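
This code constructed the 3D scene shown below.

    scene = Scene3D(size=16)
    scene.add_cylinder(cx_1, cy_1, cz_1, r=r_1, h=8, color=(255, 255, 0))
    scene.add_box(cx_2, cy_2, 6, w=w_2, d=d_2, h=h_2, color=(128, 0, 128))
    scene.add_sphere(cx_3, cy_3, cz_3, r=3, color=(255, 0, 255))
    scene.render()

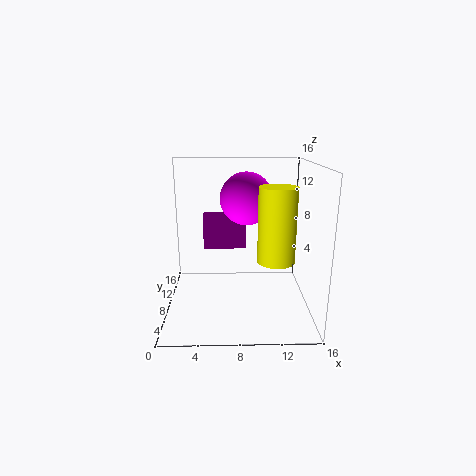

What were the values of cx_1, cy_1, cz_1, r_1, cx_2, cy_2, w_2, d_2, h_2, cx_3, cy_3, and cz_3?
cx_1 = 12
cy_1 = 6
cz_1 = 6
r_1 = 2
cx_2 = 4
cy_2 = 10
w_2 = 5
d_2 = 2
h_2 = 4
cx_3 = 9
cy_3 = 10
cz_3 = 12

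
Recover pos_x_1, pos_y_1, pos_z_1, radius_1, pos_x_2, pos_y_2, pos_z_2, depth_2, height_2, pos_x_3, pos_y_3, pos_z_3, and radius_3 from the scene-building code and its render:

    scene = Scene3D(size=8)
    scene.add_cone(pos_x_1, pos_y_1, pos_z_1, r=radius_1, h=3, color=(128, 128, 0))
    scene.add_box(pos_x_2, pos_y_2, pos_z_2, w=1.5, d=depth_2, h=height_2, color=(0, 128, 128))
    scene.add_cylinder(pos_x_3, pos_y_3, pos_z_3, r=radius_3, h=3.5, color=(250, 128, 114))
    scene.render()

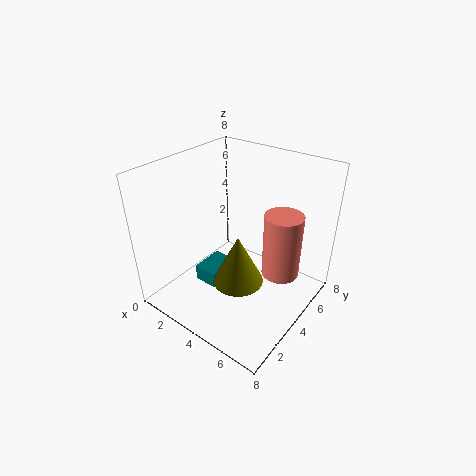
pos_x_1 = 4, pos_y_1 = 4, pos_z_1 = 1, radius_1 = 1.5, pos_x_2 = 1.5, pos_y_2 = 3, pos_z_2 = 0.5, depth_2 = 2, height_2 = 1, pos_x_3 = 6.5, pos_y_3 = 4.5, pos_z_3 = 2.5, radius_3 = 1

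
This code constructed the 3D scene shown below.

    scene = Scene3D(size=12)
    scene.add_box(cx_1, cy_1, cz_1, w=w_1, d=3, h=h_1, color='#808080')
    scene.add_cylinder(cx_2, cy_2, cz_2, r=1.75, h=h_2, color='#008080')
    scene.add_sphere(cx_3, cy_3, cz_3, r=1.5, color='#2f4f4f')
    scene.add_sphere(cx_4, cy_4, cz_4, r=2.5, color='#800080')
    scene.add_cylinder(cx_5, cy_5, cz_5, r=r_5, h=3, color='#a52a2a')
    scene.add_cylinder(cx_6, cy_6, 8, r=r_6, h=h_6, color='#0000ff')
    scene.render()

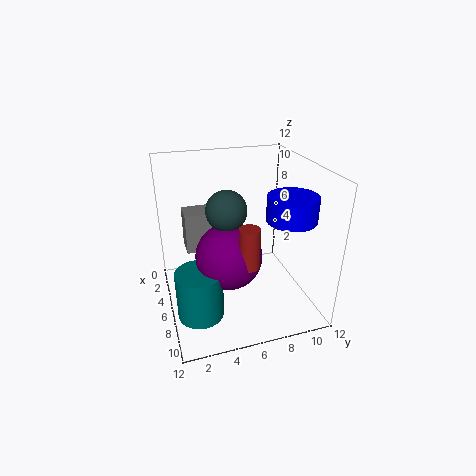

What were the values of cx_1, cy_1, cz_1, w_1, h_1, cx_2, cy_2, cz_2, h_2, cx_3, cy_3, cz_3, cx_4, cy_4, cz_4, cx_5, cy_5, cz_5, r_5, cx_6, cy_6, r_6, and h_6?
cx_1 = 4; cy_1 = 1.75; cz_1 = 5.25; w_1 = 2; h_1 = 3.25; cx_2 = 9.25; cy_2 = 2; cz_2 = 1.75; h_2 = 3.75; cx_3 = 8; cy_3 = 4.5; cz_3 = 9.5; cx_4 = 8.5; cy_4 = 4.5; cz_4 = 6; cx_5 = 10.25; cy_5 = 5.5; cz_5 = 6; r_5 = 0.75; cx_6 = 8; cy_6 = 9.75; r_6 = 2; h_6 = 2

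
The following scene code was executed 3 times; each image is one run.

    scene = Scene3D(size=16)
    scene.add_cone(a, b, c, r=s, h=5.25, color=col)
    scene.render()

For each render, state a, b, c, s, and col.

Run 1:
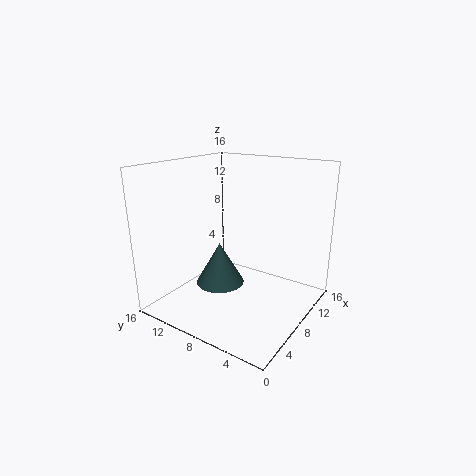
a = 9.5, b = 11.75, c = 0.75, s = 3, col = 'darkslategray'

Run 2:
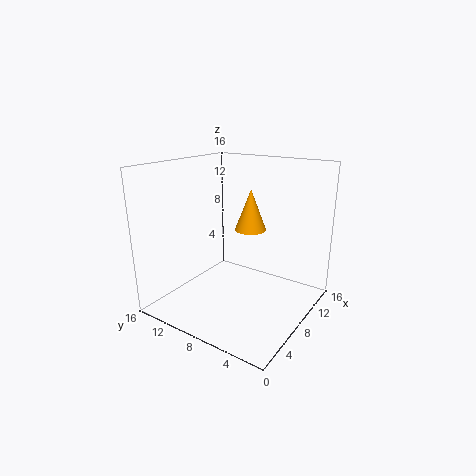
a = 13.5, b = 9.75, c = 7, s = 2, col = 'orange'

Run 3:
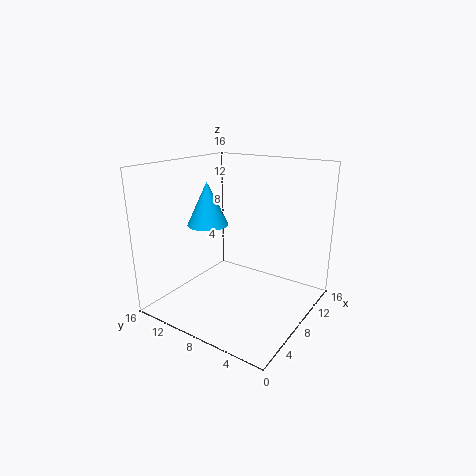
a = 9.25, b = 13.25, c = 8.25, s = 2.5, col = 'deepskyblue'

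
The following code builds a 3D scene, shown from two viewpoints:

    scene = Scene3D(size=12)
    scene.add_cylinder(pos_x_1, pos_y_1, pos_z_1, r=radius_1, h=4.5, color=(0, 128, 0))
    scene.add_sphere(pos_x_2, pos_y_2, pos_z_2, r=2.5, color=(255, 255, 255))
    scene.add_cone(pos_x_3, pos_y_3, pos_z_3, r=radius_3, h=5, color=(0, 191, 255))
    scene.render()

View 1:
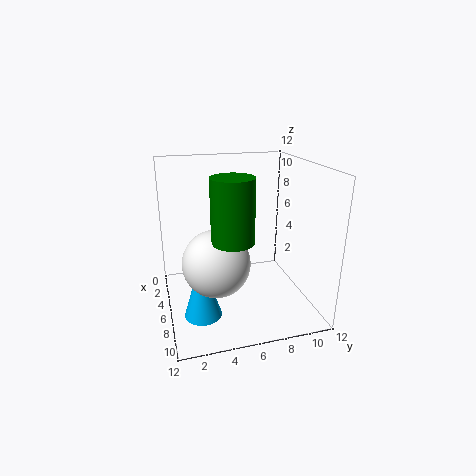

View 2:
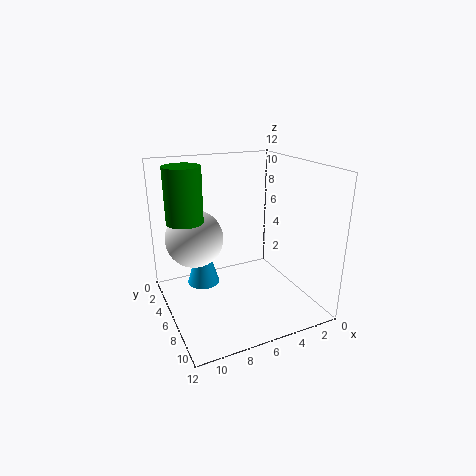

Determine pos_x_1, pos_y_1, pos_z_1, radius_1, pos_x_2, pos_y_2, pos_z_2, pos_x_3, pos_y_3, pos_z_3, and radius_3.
pos_x_1 = 10, pos_y_1 = 4.5, pos_z_1 = 7.5, radius_1 = 1.5, pos_x_2 = 9, pos_y_2 = 3.5, pos_z_2 = 5.5, pos_x_3 = 8, pos_y_3 = 2.5, pos_z_3 = 0.5, radius_3 = 1.5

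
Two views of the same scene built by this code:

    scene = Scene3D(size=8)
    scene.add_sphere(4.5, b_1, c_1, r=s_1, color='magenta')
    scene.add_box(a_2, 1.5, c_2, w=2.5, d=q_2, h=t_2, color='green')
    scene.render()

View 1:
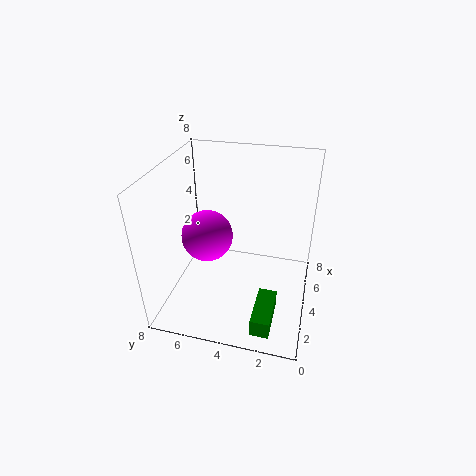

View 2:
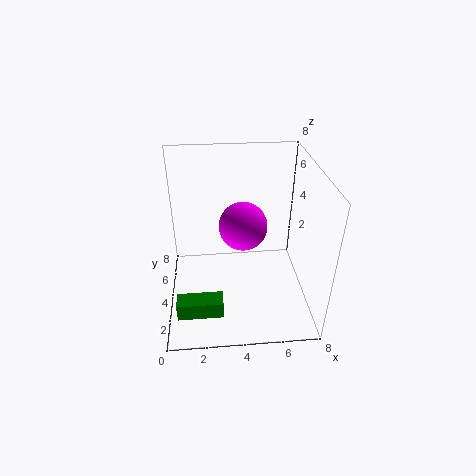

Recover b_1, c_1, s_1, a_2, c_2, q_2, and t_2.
b_1 = 6; c_1 = 3.5; s_1 = 1.5; a_2 = 0.5; c_2 = 0.5; q_2 = 1; t_2 = 1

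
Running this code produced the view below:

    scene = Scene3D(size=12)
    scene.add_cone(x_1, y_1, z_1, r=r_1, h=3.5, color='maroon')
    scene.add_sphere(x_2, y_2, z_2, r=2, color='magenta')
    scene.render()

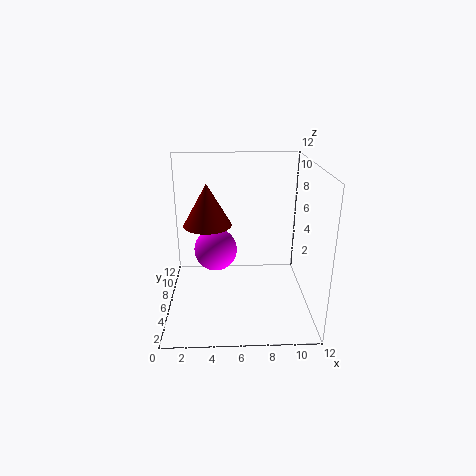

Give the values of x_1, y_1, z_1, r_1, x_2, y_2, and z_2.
x_1 = 3.5; y_1 = 6.5; z_1 = 7; r_1 = 2; x_2 = 4; y_2 = 9; z_2 = 3.5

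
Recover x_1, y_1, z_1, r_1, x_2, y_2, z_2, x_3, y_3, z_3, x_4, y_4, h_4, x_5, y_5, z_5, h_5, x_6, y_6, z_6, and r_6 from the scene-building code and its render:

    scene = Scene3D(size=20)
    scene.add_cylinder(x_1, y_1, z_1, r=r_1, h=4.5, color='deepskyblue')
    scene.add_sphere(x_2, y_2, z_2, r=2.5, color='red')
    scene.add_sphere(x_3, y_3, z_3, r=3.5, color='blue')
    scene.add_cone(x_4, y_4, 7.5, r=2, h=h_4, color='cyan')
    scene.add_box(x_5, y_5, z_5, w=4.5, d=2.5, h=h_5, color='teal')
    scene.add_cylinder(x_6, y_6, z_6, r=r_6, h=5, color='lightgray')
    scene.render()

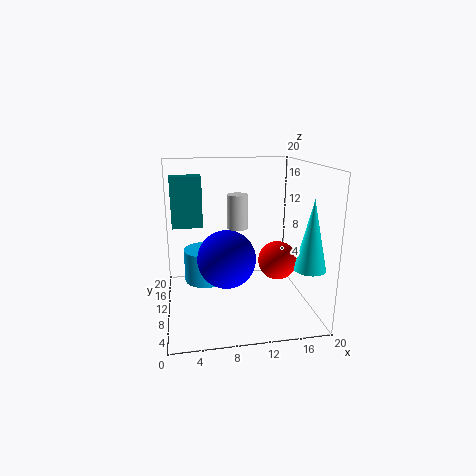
x_1 = 5.5; y_1 = 10.5; z_1 = 4; r_1 = 3; x_2 = 14.5; y_2 = 6; z_2 = 8; x_3 = 7.5; y_3 = 4; z_3 = 9.5; x_4 = 18; y_4 = 3.5; h_4 = 9; x_5 = 1; y_5 = 14; z_5 = 10.5; h_5 = 7.5; x_6 = 10.5; y_6 = 13; z_6 = 10.5; r_6 = 1.5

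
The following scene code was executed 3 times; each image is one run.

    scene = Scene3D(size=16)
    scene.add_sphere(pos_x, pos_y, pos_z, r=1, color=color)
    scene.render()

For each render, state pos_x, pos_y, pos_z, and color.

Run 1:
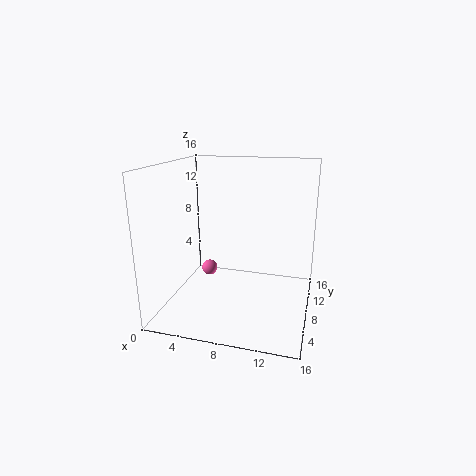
pos_x = 3; pos_y = 12; pos_z = 2; color = 'hotpink'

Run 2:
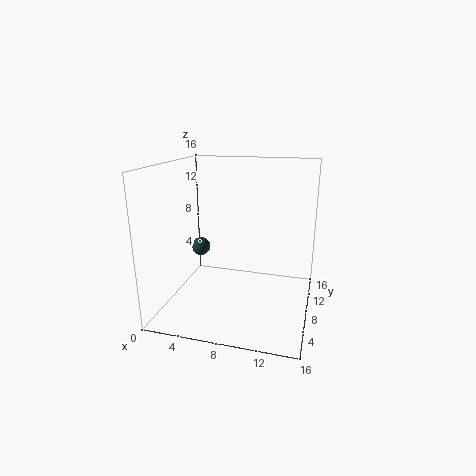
pos_x = 4; pos_y = 7; pos_z = 7; color = 'darkslategray'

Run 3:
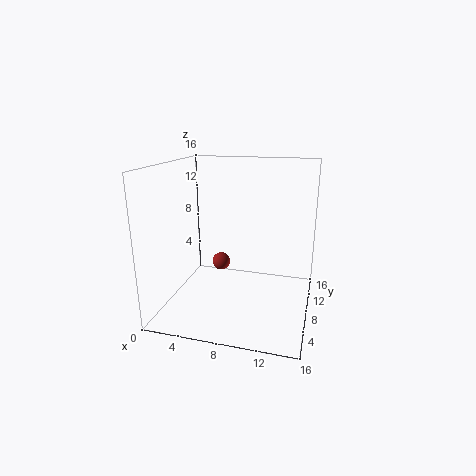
pos_x = 6; pos_y = 8; pos_z = 5; color = 'brown'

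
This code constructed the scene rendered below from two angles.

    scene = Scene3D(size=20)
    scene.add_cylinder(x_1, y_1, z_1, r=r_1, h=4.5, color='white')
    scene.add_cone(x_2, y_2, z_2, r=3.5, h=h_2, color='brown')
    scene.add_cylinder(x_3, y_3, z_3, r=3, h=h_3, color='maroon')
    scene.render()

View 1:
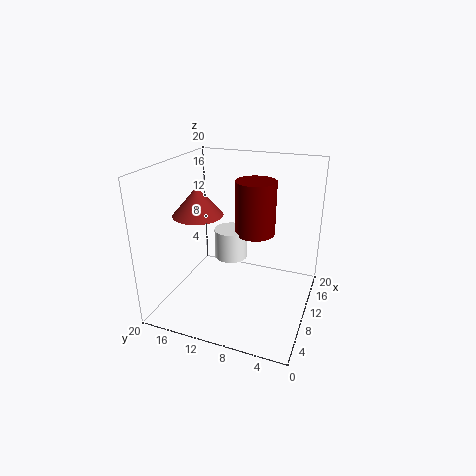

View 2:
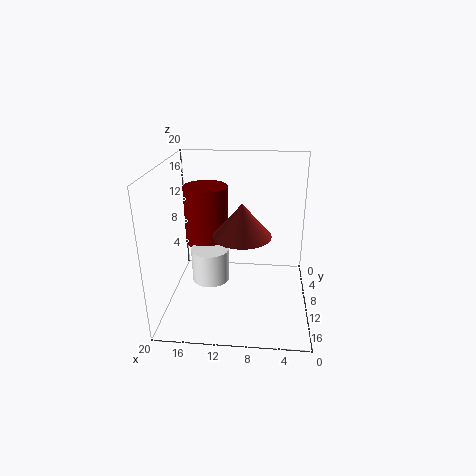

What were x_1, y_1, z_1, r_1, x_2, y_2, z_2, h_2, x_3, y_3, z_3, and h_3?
x_1 = 13.5, y_1 = 12.5, z_1 = 5, r_1 = 2.5, x_2 = 9, y_2 = 15.5, z_2 = 13, h_2 = 4, x_3 = 14.5, y_3 = 9, z_3 = 9, h_3 = 8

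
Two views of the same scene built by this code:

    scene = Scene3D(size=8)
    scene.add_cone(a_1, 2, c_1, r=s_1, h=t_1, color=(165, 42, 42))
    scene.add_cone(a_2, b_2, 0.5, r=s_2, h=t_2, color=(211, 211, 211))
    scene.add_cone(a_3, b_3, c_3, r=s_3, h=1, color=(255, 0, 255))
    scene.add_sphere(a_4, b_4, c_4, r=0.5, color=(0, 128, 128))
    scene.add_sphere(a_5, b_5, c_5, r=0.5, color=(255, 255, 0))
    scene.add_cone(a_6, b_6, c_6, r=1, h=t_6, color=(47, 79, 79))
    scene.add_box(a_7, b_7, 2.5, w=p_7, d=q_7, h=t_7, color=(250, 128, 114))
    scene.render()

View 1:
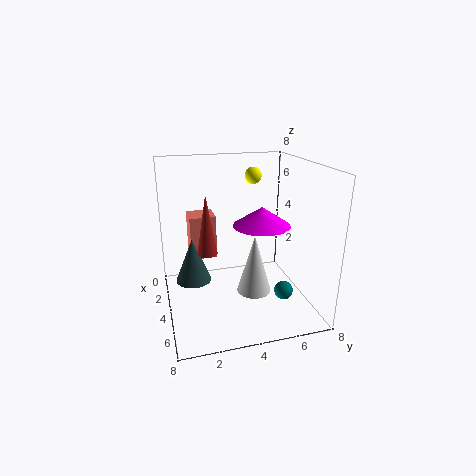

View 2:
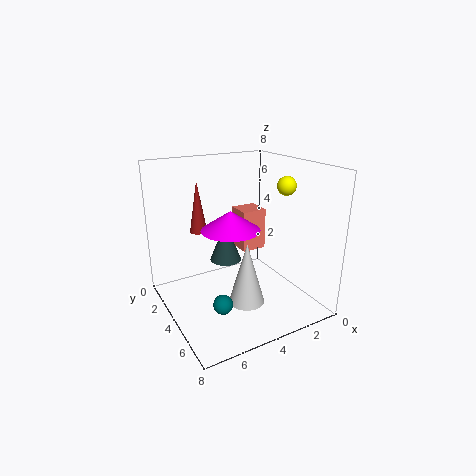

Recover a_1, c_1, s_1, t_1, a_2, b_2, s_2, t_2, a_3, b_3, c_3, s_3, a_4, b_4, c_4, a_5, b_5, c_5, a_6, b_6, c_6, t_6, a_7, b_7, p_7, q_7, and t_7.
a_1 = 5.5, c_1 = 4, s_1 = 0.5, t_1 = 3, a_2 = 4, b_2 = 5, s_2 = 1, t_2 = 3.5, a_3 = 5, b_3 = 5, c_3 = 5, s_3 = 1.5, a_4 = 6, b_4 = 6, c_4 = 1.5, a_5 = 2, b_5 = 5.5, c_5 = 7, a_6 = 3.5, b_6 = 1.5, c_6 = 1.5, t_6 = 2.5, a_7 = 1.5, b_7 = 1.5, p_7 = 1.5, q_7 = 1.5, t_7 = 2.5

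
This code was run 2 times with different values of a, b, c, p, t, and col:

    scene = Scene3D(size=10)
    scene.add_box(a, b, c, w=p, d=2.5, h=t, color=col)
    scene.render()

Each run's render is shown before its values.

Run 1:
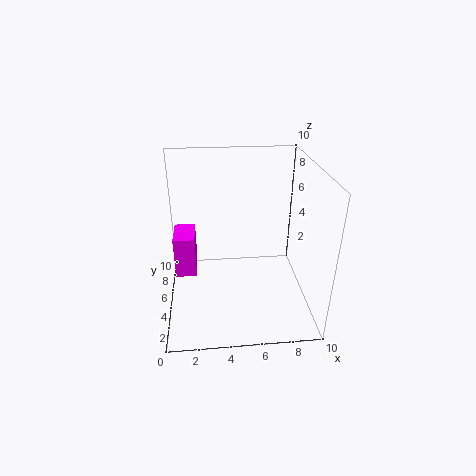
a = 0.5, b = 5, c = 2, p = 1.5, t = 3, col = 'magenta'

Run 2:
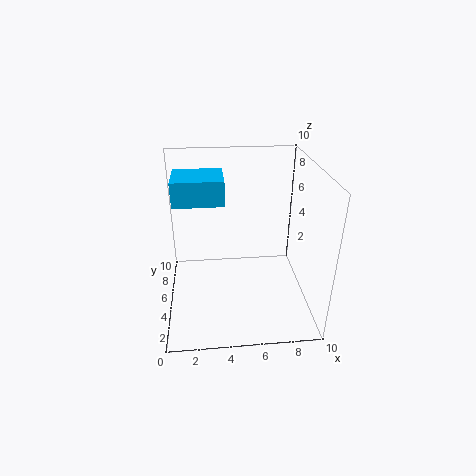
a = 1, b = 2.5, c = 8.5, p = 3, t = 1.5, col = 'deepskyblue'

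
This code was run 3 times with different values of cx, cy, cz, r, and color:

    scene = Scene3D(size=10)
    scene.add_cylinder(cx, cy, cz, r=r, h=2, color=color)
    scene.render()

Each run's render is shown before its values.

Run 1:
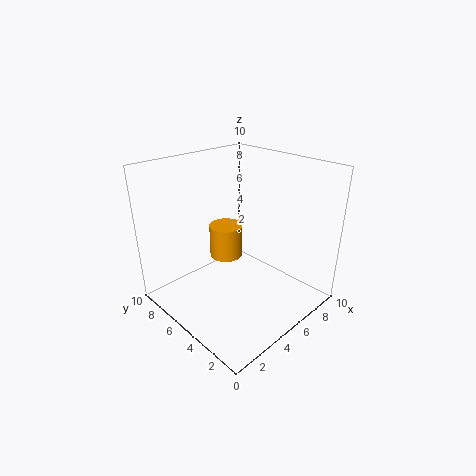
cx = 3, cy = 4, cz = 5, r = 1, color = 'orange'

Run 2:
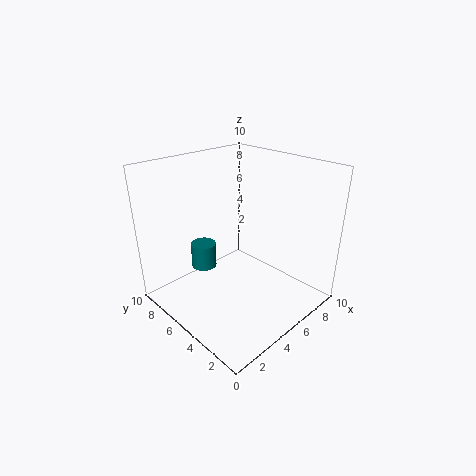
cx = 5, cy = 9, cz = 1, r = 1, color = 'teal'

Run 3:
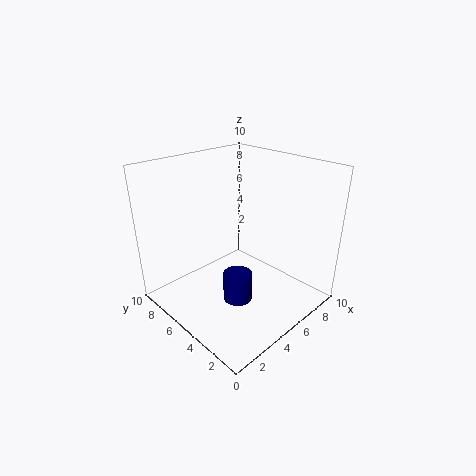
cx = 4, cy = 4, cz = 1, r = 1, color = 'navy'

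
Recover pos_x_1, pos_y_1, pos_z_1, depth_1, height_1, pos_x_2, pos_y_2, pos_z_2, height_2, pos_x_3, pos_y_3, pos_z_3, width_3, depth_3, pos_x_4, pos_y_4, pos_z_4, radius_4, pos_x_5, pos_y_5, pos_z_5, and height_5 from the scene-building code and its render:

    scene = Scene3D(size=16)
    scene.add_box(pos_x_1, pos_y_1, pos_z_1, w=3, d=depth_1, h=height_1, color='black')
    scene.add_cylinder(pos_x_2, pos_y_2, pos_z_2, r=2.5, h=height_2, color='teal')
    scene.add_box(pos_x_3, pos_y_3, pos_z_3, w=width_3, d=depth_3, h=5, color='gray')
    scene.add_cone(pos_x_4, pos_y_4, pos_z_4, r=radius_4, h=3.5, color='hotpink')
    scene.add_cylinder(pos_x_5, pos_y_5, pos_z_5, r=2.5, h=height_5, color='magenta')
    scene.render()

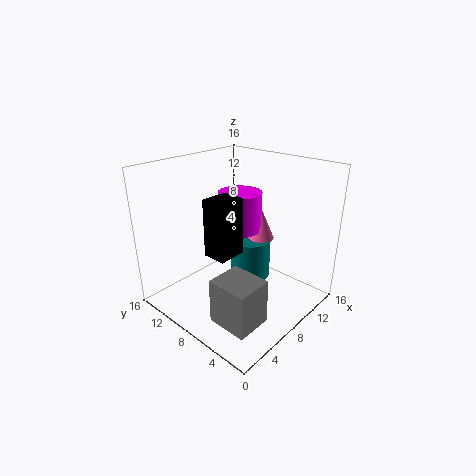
pos_x_1 = 3.5
pos_y_1 = 6
pos_z_1 = 7.5
depth_1 = 2.5
height_1 = 6
pos_x_2 = 12
pos_y_2 = 9.5
pos_z_2 = 1
height_2 = 5
pos_x_3 = 2.5
pos_y_3 = 2.5
pos_z_3 = 0.5
width_3 = 4
depth_3 = 4.5
pos_x_4 = 11.5
pos_y_4 = 7.5
pos_z_4 = 7
radius_4 = 1.5
pos_x_5 = 10
pos_y_5 = 9.5
pos_z_5 = 8
height_5 = 4.5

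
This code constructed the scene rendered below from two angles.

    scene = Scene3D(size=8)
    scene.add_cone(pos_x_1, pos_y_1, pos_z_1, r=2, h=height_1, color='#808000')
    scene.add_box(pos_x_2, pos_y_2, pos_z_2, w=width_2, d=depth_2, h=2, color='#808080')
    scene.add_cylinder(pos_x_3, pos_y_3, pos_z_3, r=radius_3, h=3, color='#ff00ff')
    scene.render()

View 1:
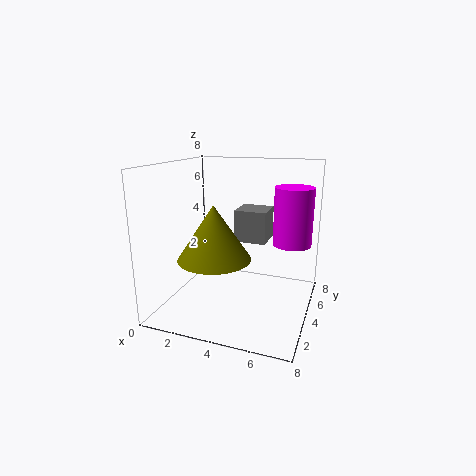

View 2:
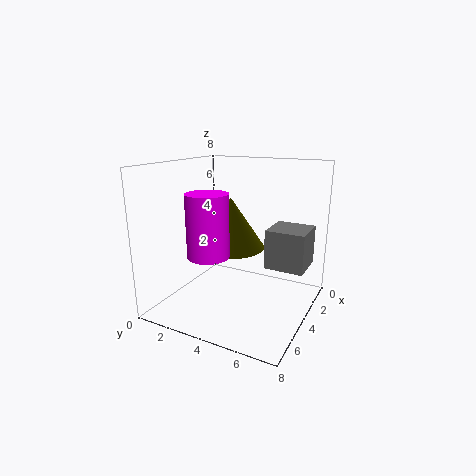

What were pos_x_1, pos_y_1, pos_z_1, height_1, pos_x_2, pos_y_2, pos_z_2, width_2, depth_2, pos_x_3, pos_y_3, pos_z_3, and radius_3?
pos_x_1 = 3, pos_y_1 = 3, pos_z_1 = 3, height_1 = 3, pos_x_2 = 3, pos_y_2 = 6, pos_z_2 = 3, width_2 = 2, depth_2 = 2, pos_x_3 = 7, pos_y_3 = 4, pos_z_3 = 4, radius_3 = 1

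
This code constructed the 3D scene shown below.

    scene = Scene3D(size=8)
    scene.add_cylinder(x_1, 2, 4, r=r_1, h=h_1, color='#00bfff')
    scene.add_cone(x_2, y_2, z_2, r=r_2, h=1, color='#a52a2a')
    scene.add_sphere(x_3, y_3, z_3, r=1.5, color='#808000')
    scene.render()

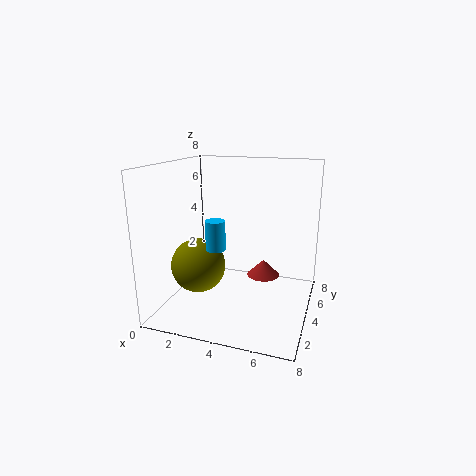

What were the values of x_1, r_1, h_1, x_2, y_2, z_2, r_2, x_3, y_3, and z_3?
x_1 = 3.5, r_1 = 0.5, h_1 = 1.5, x_2 = 5, y_2 = 6, z_2 = 1, r_2 = 1, x_3 = 2, y_3 = 3, z_3 = 2.5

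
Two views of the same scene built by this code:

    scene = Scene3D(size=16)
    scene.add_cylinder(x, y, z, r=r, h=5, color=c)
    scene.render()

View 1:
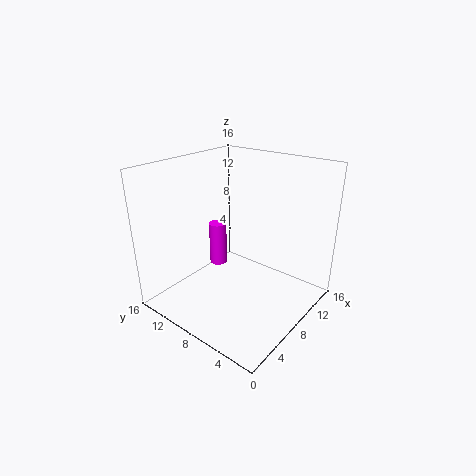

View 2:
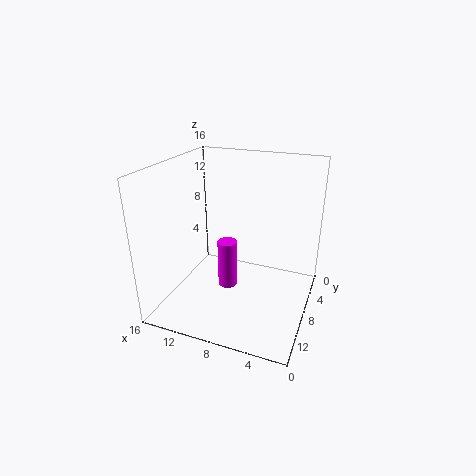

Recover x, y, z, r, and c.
x = 8, y = 11, z = 4, r = 1, c = 'magenta'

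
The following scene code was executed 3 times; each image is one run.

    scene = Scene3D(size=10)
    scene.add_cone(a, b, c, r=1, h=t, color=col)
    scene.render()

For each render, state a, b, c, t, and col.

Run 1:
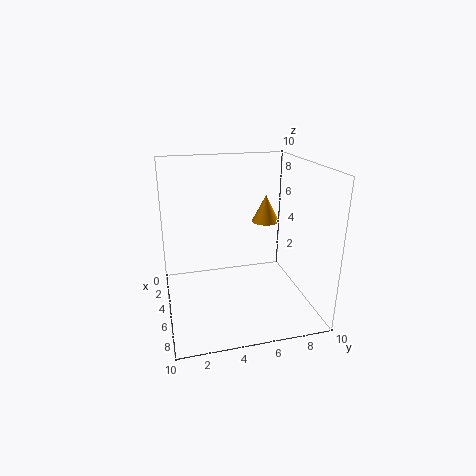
a = 3.5, b = 7.5, c = 5.5, t = 2, col = 'orange'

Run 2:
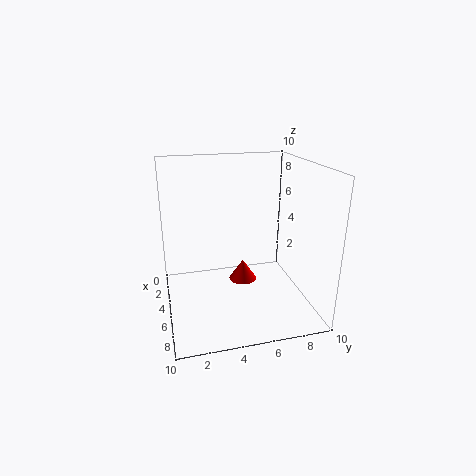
a = 4.5, b = 5.5, c = 1.5, t = 1.5, col = 'red'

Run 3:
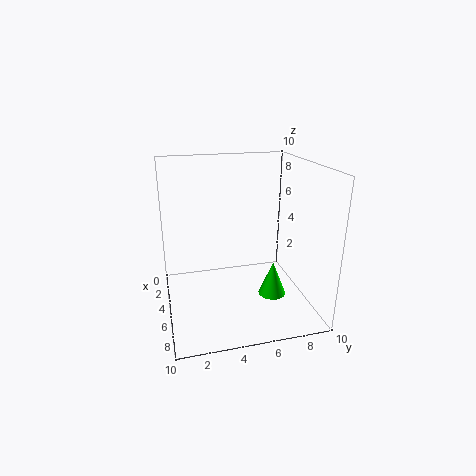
a = 5.5, b = 7.5, c = 0.5, t = 2.5, col = 'lime'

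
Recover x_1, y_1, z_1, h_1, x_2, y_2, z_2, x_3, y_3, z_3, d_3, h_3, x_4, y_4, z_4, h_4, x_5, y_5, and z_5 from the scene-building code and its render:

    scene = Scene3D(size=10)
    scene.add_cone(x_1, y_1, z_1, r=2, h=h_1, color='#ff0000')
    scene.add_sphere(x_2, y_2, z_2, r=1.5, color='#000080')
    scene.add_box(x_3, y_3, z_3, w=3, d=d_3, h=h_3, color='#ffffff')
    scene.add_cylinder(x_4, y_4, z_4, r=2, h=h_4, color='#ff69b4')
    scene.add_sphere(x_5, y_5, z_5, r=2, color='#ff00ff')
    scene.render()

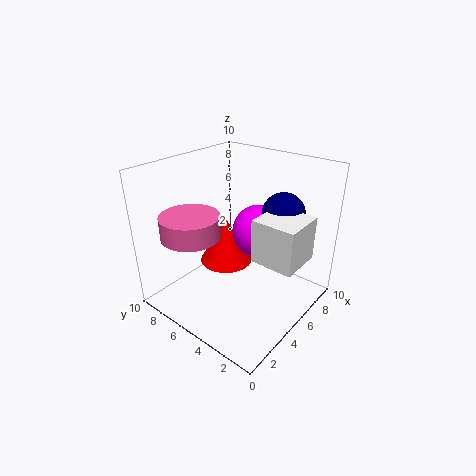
x_1 = 6
y_1 = 7
z_1 = 2
h_1 = 3.5
x_2 = 7.5
y_2 = 3
z_2 = 6.5
x_3 = 4.5
y_3 = 0.5
z_3 = 4
d_3 = 3
h_3 = 3
x_4 = 2.5
y_4 = 7
z_4 = 5.5
h_4 = 1.5
x_5 = 7.5
y_5 = 5
z_5 = 4.5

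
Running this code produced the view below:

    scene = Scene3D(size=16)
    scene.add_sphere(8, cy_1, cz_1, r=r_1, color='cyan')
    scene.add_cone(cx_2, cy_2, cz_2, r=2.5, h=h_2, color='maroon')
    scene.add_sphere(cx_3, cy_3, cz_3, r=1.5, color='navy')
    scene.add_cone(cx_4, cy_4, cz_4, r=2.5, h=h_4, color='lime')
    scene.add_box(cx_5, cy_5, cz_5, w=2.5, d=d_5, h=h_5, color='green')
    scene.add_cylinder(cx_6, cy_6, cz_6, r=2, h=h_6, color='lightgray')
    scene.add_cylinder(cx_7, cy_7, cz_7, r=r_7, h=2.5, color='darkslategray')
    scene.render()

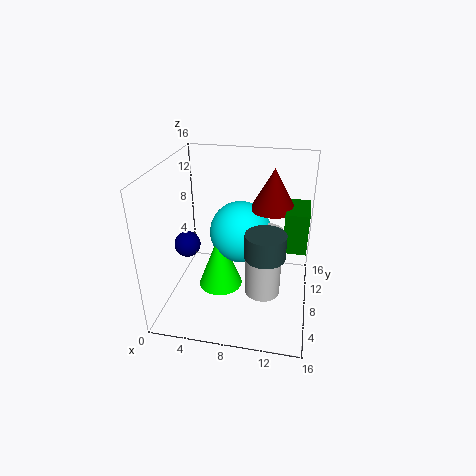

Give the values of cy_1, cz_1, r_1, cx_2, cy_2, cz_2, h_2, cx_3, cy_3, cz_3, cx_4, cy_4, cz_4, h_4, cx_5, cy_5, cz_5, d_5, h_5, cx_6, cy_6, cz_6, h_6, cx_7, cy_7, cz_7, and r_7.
cy_1 = 9.5, cz_1 = 8, r_1 = 3.5, cx_2 = 11.5, cy_2 = 10, cz_2 = 11, h_2 = 4.5, cx_3 = 2, cy_3 = 8, cz_3 = 6.5, cx_4 = 6, cy_4 = 7.5, cz_4 = 2, h_4 = 6.5, cx_5 = 13, cy_5 = 7.5, cz_5 = 7, d_5 = 4.5, h_5 = 4.5, cx_6 = 11, cy_6 = 7.5, cz_6 = 1.5, h_6 = 8, cx_7 = 11.5, cy_7 = 4, cz_7 = 8.5, r_7 = 2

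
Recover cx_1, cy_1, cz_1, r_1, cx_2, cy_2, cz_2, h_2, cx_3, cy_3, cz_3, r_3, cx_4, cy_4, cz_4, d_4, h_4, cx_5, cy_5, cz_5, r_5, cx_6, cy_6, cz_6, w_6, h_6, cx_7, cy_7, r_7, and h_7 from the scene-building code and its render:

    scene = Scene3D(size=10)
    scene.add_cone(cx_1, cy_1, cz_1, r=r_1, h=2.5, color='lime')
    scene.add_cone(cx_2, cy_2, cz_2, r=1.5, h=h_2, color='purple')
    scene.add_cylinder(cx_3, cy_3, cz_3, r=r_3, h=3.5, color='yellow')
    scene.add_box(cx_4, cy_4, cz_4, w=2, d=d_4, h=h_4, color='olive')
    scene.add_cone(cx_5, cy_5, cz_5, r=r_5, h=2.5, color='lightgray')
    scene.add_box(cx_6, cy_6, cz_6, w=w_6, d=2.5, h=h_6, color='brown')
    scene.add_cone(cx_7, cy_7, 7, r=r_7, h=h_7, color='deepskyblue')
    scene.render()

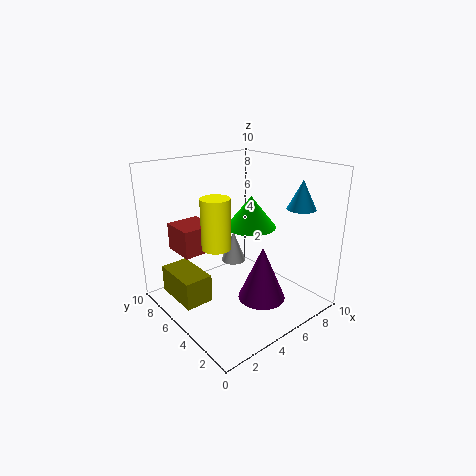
cx_1 = 8
cy_1 = 7
cz_1 = 4.5
r_1 = 2
cx_2 = 4.5
cy_2 = 2
cz_2 = 2
h_2 = 3.5
cx_3 = 3.5
cy_3 = 5.5
cz_3 = 4.5
r_3 = 1
cx_4 = 1
cy_4 = 5.5
cz_4 = 0.5
d_4 = 3.5
h_4 = 2
cx_5 = 7
cy_5 = 8
cz_5 = 1.5
r_5 = 1
cx_6 = 2
cy_6 = 7
cz_6 = 3.5
w_6 = 2.5
h_6 = 2
cx_7 = 8.5
cy_7 = 2.5
r_7 = 1
h_7 = 2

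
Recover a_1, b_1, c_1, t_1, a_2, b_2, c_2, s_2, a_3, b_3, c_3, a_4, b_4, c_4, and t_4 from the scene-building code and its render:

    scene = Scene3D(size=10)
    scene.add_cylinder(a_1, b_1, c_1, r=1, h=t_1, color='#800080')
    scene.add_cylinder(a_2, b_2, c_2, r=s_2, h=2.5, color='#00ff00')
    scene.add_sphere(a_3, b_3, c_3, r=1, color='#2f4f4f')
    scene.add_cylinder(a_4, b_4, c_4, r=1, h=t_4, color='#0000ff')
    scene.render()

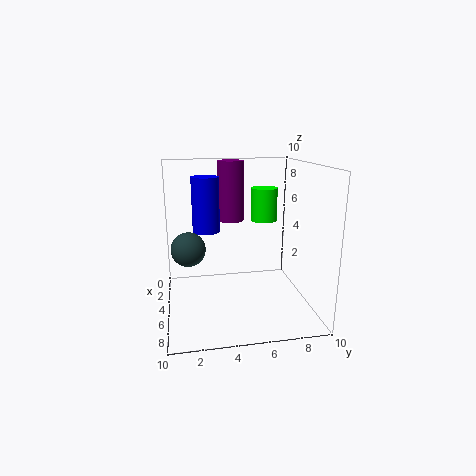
a_1 = 2; b_1 = 5; c_1 = 5.5; t_1 = 4.5; a_2 = 2.5; b_2 = 7.5; c_2 = 5.5; s_2 = 1; a_3 = 8; b_3 = 1.5; c_3 = 5.5; a_4 = 3; b_4 = 3; c_4 = 5; t_4 = 4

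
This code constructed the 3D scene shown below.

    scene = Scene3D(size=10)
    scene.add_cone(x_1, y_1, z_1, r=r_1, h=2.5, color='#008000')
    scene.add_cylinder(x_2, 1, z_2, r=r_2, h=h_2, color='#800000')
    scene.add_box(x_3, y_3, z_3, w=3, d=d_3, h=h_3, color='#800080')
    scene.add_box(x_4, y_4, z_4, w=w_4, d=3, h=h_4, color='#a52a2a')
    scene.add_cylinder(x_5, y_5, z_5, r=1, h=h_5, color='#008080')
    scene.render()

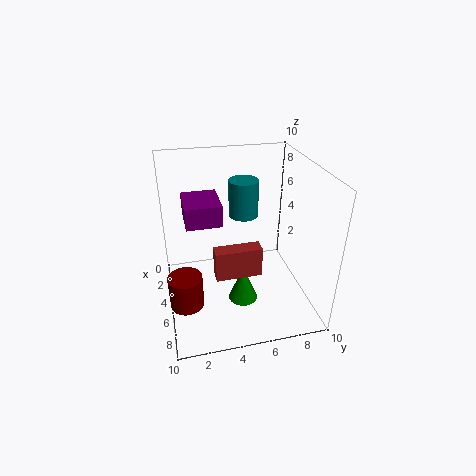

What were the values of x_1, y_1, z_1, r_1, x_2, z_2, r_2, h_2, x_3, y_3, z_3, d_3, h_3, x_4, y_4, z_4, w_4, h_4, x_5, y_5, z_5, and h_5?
x_1 = 6.5
y_1 = 5
z_1 = 1
r_1 = 1
x_2 = 8.5
z_2 = 3
r_2 = 1
h_2 = 2
x_3 = 2
y_3 = 1.5
z_3 = 6
d_3 = 2.5
h_3 = 1.5
x_4 = 6.5
y_4 = 3
z_4 = 3.5
w_4 = 1
h_4 = 2
x_5 = 4.5
y_5 = 5.5
z_5 = 6.5
h_5 = 2.5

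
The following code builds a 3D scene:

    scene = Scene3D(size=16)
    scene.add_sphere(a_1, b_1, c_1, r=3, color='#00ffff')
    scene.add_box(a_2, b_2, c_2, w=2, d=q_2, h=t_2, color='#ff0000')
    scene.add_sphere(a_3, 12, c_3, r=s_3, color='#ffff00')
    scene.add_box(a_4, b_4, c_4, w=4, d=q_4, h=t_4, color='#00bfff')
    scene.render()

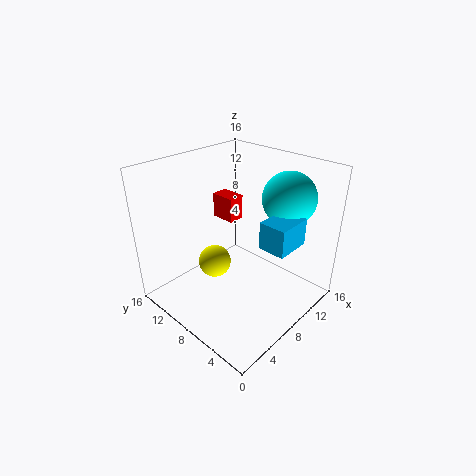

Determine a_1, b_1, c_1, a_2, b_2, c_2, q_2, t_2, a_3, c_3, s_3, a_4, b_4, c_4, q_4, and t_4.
a_1 = 13, b_1 = 5, c_1 = 12, a_2 = 10, b_2 = 11, c_2 = 8, q_2 = 3, t_2 = 3, a_3 = 8, c_3 = 3, s_3 = 2, a_4 = 8, b_4 = 2, c_4 = 8, q_4 = 3, t_4 = 3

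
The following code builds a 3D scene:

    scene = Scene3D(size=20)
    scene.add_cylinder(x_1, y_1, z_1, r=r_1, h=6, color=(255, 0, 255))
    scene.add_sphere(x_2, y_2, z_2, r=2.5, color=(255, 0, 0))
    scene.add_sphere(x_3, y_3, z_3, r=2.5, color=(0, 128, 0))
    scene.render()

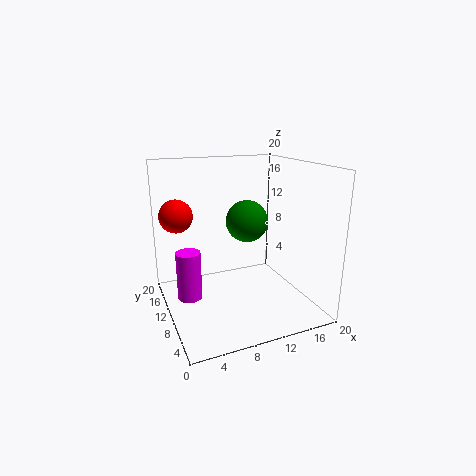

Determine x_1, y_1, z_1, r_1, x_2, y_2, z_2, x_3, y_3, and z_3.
x_1 = 2, y_1 = 6.5, z_1 = 4.5, r_1 = 1.5, x_2 = 3, y_2 = 17, z_2 = 12, x_3 = 9, y_3 = 5, z_3 = 14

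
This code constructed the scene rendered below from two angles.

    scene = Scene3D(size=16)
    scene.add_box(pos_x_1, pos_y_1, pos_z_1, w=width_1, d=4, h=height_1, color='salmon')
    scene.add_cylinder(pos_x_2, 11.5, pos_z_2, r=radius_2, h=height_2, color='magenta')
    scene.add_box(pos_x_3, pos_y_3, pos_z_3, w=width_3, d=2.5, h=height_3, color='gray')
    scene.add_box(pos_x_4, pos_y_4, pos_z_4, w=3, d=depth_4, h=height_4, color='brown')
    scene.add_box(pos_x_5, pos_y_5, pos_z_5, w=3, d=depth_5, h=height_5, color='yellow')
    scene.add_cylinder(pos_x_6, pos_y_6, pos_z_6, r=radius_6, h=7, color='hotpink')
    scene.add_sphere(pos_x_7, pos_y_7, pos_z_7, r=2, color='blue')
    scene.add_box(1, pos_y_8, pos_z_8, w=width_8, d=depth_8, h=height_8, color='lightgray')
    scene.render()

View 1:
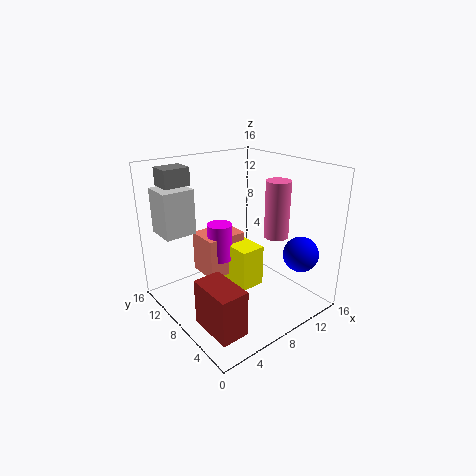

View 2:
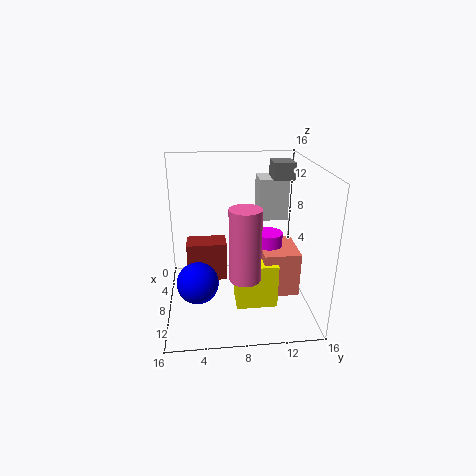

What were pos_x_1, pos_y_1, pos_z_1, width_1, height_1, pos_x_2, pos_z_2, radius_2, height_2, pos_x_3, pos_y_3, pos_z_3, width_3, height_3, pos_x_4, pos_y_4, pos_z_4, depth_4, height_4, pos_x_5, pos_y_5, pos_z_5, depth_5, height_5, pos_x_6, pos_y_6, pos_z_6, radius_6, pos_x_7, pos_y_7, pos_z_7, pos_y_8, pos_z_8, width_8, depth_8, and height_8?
pos_x_1 = 6, pos_y_1 = 10.5, pos_z_1 = 2, width_1 = 5, height_1 = 5, pos_x_2 = 8, pos_z_2 = 4, radius_2 = 1.5, height_2 = 4.5, pos_x_3 = 2, pos_y_3 = 12.5, pos_z_3 = 13.5, width_3 = 3, height_3 = 2, pos_x_4 = 1.5, pos_y_4 = 2, pos_z_4 = 0.5, depth_4 = 5, height_4 = 5, pos_x_5 = 8.5, pos_y_5 = 7.5, pos_z_5 = 1, depth_5 = 4.5, height_5 = 5, pos_x_6 = 14, pos_y_6 = 8, pos_z_6 = 6.5, radius_6 = 1.5, pos_x_7 = 13.5, pos_y_7 = 3.5, pos_z_7 = 6, pos_y_8 = 11, pos_z_8 = 8.5, width_8 = 3.5, depth_8 = 3.5, height_8 = 5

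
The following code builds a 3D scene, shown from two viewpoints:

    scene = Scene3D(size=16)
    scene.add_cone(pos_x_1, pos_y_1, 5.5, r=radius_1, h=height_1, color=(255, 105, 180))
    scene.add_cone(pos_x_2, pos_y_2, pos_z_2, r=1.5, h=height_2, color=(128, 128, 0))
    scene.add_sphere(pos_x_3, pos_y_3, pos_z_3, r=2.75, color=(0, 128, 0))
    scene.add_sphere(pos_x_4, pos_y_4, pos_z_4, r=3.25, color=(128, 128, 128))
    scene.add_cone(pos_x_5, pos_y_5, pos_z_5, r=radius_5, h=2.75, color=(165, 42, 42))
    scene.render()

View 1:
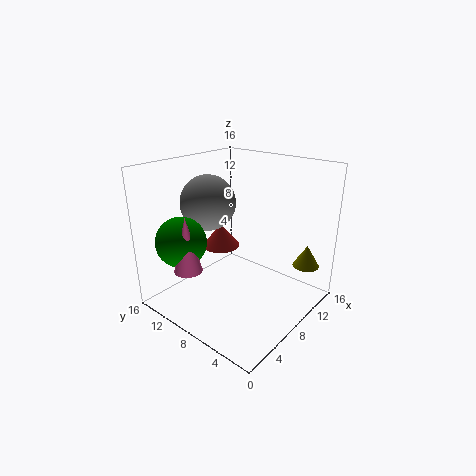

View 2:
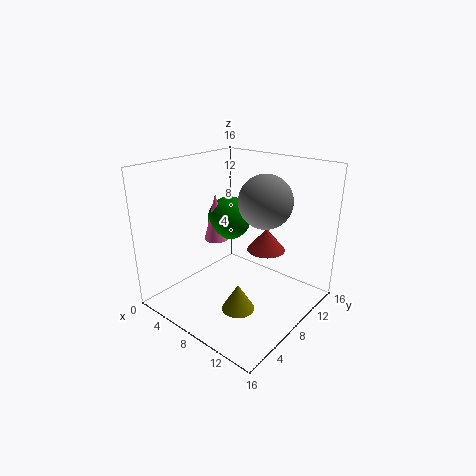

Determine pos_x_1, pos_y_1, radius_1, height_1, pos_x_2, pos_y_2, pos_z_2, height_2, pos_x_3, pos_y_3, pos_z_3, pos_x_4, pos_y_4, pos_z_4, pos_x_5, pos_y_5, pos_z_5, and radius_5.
pos_x_1 = 2.5; pos_y_1 = 10.25; radius_1 = 1.5; height_1 = 6; pos_x_2 = 13; pos_y_2 = 2; pos_z_2 = 4.5; height_2 = 2.5; pos_x_3 = 3.25; pos_y_3 = 12; pos_z_3 = 8; pos_x_4 = 8.25; pos_y_4 = 12.75; pos_z_4 = 11; pos_x_5 = 9.25; pos_y_5 = 11.75; pos_z_5 = 5.5; radius_5 = 2.25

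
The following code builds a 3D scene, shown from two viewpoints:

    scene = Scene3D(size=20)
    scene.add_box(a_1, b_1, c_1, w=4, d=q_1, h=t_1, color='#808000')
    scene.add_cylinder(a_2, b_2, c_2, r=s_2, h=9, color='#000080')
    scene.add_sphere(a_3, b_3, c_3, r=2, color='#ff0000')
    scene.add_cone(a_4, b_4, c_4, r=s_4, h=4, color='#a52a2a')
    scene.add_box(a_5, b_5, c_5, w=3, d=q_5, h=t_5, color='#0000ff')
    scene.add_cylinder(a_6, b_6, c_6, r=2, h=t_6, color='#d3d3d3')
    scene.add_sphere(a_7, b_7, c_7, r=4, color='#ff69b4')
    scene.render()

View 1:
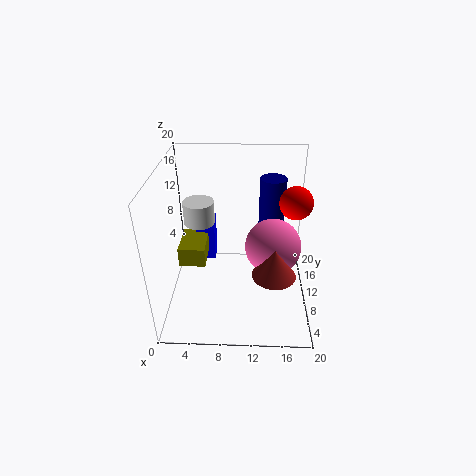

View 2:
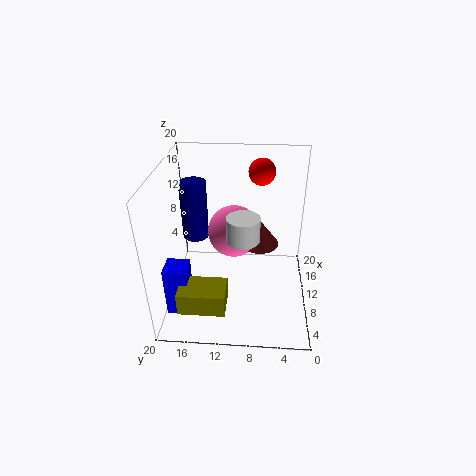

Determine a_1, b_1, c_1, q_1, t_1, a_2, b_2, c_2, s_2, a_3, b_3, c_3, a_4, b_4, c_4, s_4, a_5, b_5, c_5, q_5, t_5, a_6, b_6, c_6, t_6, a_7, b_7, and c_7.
a_1 = 1
b_1 = 11
c_1 = 4
q_1 = 6
t_1 = 3
a_2 = 15
b_2 = 17
c_2 = 7
s_2 = 2
a_3 = 17
b_3 = 7
c_3 = 17
a_4 = 15
b_4 = 7
c_4 = 6
s_4 = 3
a_5 = 3
b_5 = 16
c_5 = 2
q_5 = 3
t_5 = 7
a_6 = 5
b_6 = 9
c_6 = 13
t_6 = 3
a_7 = 15
b_7 = 11
c_7 = 8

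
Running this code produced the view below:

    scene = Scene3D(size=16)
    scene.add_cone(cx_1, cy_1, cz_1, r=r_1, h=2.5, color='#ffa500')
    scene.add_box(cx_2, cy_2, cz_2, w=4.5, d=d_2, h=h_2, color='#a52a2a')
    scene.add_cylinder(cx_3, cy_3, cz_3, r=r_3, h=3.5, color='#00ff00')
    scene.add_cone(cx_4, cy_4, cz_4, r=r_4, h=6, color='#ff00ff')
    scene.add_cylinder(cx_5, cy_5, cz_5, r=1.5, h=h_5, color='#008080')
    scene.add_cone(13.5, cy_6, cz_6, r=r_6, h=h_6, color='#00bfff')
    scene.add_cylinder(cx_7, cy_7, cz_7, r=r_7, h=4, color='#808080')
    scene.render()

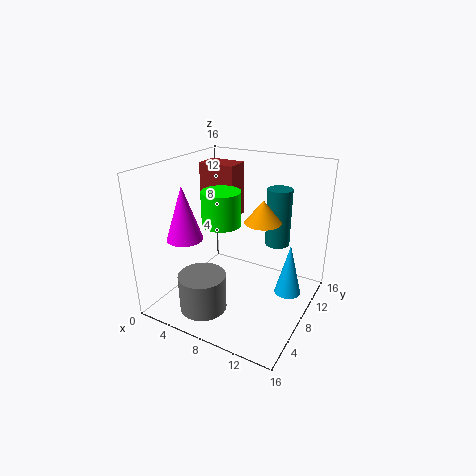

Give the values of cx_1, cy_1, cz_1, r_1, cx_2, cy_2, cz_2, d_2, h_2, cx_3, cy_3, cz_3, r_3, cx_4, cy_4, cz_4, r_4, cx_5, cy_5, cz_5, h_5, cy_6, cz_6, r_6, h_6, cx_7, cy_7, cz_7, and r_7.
cx_1 = 10.5
cy_1 = 9
cz_1 = 10
r_1 = 2
cx_2 = 1
cy_2 = 11
cz_2 = 8.5
d_2 = 3
h_2 = 6.5
cx_3 = 7.5
cy_3 = 5.5
cz_3 = 10.5
r_3 = 2
cx_4 = 3
cy_4 = 5
cz_4 = 8
r_4 = 2
cx_5 = 10.5
cy_5 = 13.5
cz_5 = 5.5
h_5 = 7
cy_6 = 10
cz_6 = 1.5
r_6 = 1.5
h_6 = 6
cx_7 = 6.5
cy_7 = 3
cz_7 = 1.5
r_7 = 2.5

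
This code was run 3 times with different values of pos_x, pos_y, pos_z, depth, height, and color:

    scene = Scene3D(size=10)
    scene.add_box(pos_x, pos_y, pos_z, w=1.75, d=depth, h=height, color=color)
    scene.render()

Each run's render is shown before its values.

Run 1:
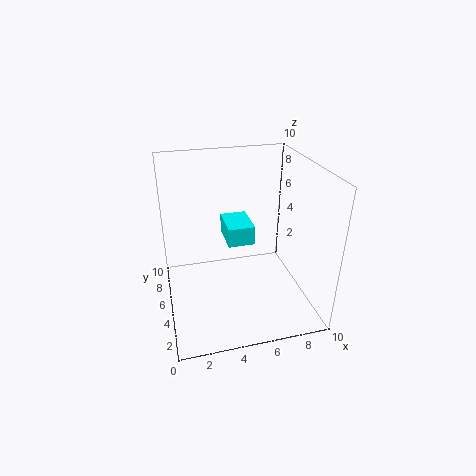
pos_x = 4
pos_y = 3.5
pos_z = 5.25
depth = 2.5
height = 1.25
color = 'cyan'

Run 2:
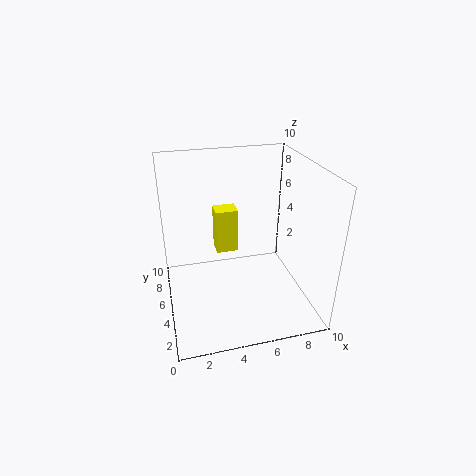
pos_x = 4
pos_y = 7.75
pos_z = 2.25
depth = 1.5
height = 3.5
color = 'yellow'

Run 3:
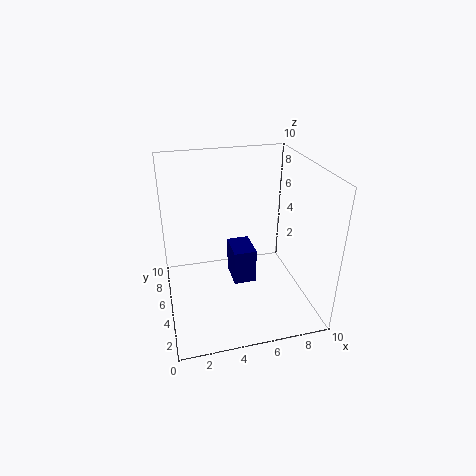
pos_x = 5
pos_y = 6
pos_z = 0.25
depth = 2.5
height = 2.75
color = 'navy'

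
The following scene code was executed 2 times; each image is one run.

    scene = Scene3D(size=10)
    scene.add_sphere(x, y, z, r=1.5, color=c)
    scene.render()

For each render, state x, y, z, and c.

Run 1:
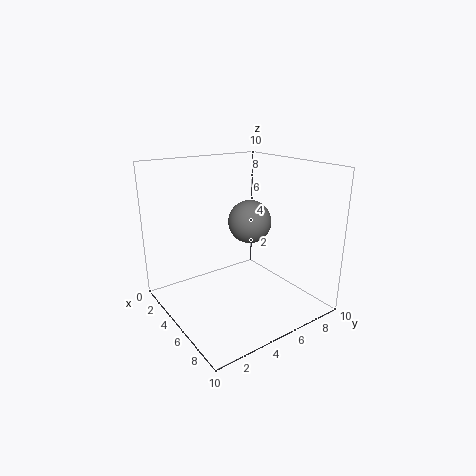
x = 5, y = 6, z = 6, c = 'gray'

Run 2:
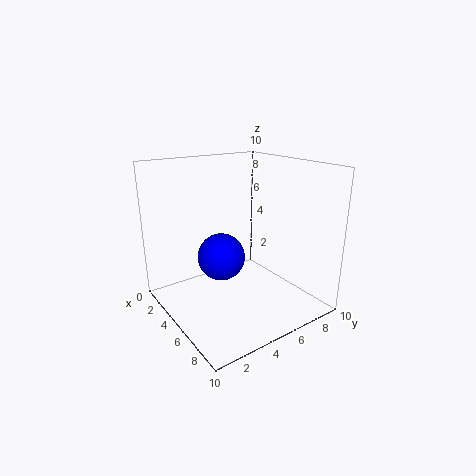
x = 6, y = 3, z = 4.5, c = 'blue'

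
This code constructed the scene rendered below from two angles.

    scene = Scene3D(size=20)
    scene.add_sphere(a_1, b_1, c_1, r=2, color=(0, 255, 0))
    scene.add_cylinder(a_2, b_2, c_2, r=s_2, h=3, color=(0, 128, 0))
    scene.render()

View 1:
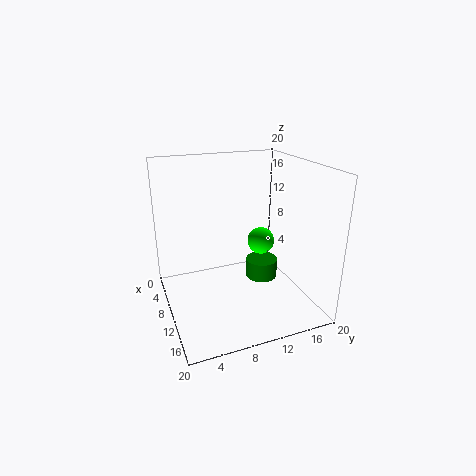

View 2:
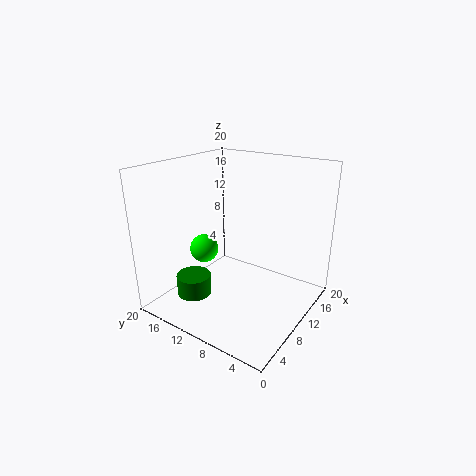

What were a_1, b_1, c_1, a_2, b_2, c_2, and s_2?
a_1 = 8
b_1 = 14.5
c_1 = 8
a_2 = 6.5
b_2 = 15.5
c_2 = 1
s_2 = 2.5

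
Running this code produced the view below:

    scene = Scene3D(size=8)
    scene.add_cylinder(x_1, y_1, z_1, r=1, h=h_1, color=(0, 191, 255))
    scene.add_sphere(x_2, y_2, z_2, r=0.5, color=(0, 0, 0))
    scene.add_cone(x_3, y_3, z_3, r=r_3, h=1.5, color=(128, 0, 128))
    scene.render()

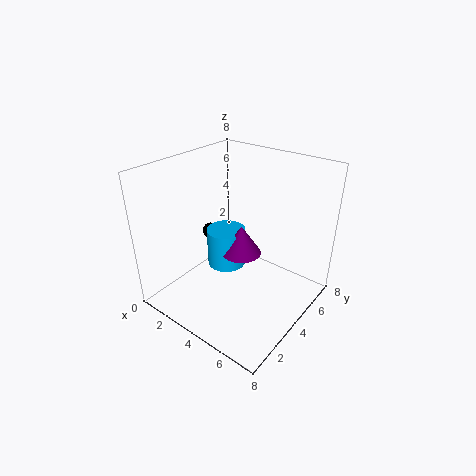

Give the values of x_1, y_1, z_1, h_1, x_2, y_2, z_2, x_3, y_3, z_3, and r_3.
x_1 = 4; y_1 = 3; z_1 = 3; h_1 = 2; x_2 = 1; y_2 = 5; z_2 = 3; x_3 = 5; y_3 = 3; z_3 = 4; r_3 = 1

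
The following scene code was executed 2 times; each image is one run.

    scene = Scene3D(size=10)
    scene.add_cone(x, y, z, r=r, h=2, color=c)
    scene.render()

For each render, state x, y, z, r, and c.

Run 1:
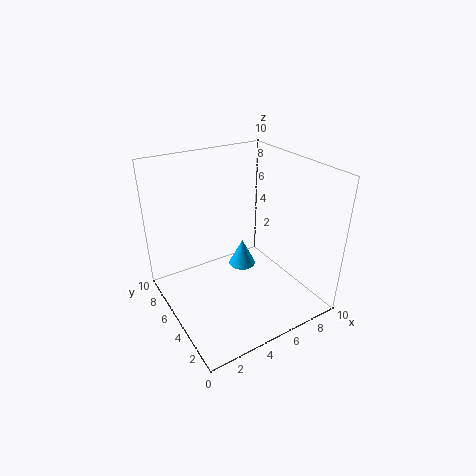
x = 6, y = 6, z = 2, r = 1, c = 'deepskyblue'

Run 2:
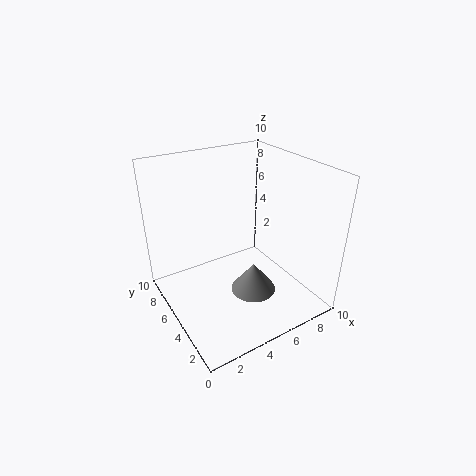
x = 5, y = 3, z = 2, r = 1.5, c = 'gray'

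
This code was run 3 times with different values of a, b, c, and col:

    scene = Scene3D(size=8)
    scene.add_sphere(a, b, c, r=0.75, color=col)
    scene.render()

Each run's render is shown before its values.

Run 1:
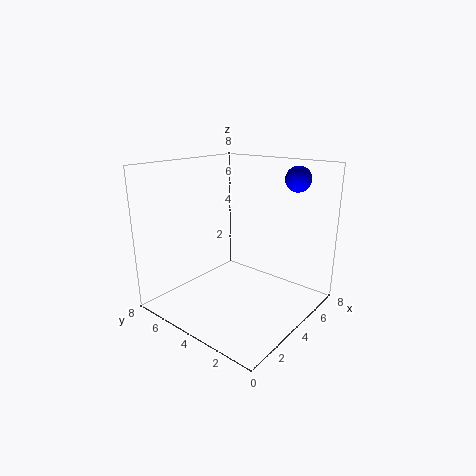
a = 7.25
b = 2.25
c = 7
col = 'blue'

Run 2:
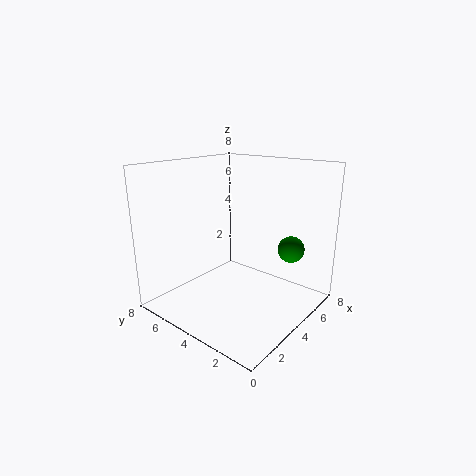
a = 6
b = 1.75
c = 3.25
col = 'green'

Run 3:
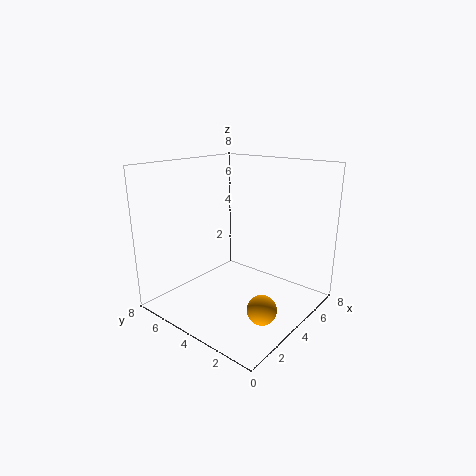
a = 2.5
b = 1.25
c = 1.25
col = 'orange'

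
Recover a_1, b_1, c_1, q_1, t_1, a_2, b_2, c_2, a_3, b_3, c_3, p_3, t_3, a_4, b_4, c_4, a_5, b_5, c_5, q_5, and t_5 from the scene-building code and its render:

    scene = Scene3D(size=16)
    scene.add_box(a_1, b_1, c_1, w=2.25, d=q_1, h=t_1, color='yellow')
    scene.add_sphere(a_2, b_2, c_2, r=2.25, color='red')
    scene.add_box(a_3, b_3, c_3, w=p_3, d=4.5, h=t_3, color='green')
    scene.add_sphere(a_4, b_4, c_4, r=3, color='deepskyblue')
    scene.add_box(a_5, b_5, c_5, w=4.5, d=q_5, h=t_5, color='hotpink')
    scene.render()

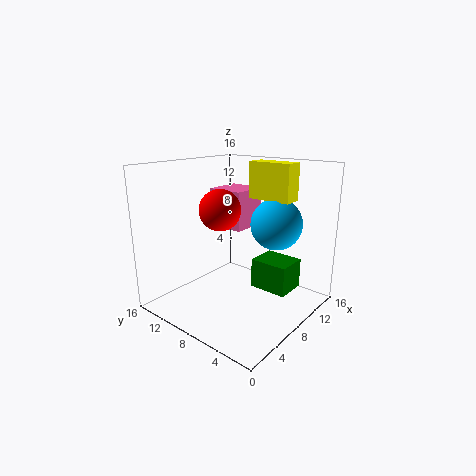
a_1 = 11.5
b_1 = 4
c_1 = 11.75
q_1 = 5.25
t_1 = 4.25
a_2 = 6.5
b_2 = 9.25
c_2 = 11.25
a_3 = 10.25
b_3 = 3.25
c_3 = 1.25
p_3 = 3.75
t_3 = 3.5
a_4 = 12.25
b_4 = 5.75
c_4 = 9
a_5 = 10.25
b_5 = 9.75
c_5 = 7.75
q_5 = 4.5
t_5 = 4.75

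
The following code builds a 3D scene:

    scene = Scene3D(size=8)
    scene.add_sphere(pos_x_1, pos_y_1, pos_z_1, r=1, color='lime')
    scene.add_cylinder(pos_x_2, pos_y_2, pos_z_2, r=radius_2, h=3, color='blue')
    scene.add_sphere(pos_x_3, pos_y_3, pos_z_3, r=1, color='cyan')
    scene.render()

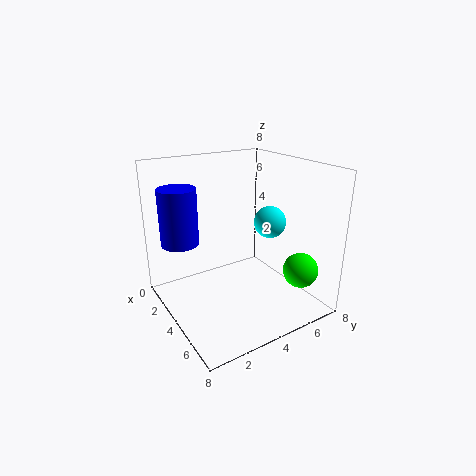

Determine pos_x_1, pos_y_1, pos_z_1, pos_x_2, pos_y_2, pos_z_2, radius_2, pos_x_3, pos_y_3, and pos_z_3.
pos_x_1 = 6
pos_y_1 = 7
pos_z_1 = 2
pos_x_2 = 3
pos_y_2 = 1
pos_z_2 = 4
radius_2 = 1
pos_x_3 = 3
pos_y_3 = 7
pos_z_3 = 4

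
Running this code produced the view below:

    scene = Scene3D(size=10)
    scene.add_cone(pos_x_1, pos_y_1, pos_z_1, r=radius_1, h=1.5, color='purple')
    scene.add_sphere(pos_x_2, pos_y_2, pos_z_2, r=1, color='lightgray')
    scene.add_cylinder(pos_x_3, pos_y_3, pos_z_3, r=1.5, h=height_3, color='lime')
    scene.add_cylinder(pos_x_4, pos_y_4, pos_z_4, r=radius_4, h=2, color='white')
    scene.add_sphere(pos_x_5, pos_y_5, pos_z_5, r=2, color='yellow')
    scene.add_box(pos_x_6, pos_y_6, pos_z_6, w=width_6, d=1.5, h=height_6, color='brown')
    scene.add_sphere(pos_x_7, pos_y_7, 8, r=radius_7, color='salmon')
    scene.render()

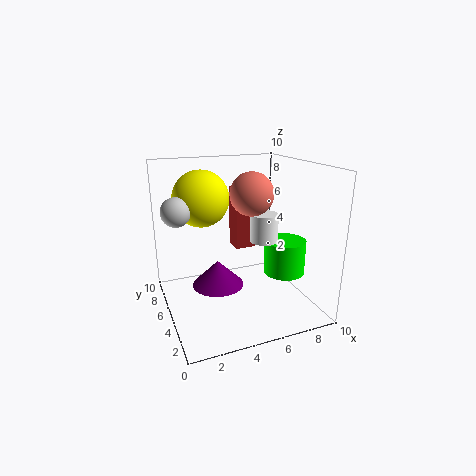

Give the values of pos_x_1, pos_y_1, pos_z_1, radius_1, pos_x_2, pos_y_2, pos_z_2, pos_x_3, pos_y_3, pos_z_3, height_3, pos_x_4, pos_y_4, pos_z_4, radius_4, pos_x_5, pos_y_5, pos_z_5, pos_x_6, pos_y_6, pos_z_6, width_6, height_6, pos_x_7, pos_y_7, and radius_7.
pos_x_1 = 2.5, pos_y_1 = 2, pos_z_1 = 3.5, radius_1 = 1.5, pos_x_2 = 1, pos_y_2 = 6, pos_z_2 = 7, pos_x_3 = 8.5, pos_y_3 = 4.5, pos_z_3 = 2, height_3 = 2.5, pos_x_4 = 7, pos_y_4 = 5, pos_z_4 = 4.5, radius_4 = 1, pos_x_5 = 3, pos_y_5 = 7, pos_z_5 = 7.5, pos_x_6 = 5.5, pos_y_6 = 6.5, pos_z_6 = 3.5, width_6 = 1.5, height_6 = 4.5, pos_x_7 = 6, pos_y_7 = 5, radius_7 = 1.5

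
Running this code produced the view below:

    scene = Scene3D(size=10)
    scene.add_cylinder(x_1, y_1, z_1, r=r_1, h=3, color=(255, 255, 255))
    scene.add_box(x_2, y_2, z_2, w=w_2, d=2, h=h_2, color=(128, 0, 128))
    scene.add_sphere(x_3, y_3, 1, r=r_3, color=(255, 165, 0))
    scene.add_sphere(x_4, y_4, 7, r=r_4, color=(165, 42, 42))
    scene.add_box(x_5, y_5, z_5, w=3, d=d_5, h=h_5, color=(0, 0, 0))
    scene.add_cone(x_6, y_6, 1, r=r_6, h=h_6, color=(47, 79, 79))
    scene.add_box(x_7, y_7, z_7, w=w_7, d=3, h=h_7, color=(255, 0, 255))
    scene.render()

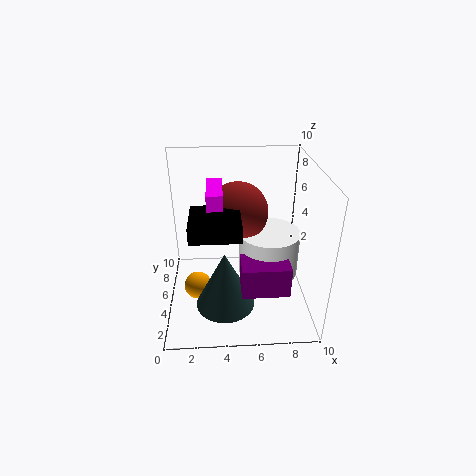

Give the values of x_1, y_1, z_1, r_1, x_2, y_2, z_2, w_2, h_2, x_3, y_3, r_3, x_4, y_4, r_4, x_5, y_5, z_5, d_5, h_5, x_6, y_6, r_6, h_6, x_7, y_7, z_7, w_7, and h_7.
x_1 = 7, y_1 = 4, z_1 = 3, r_1 = 2, x_2 = 5, y_2 = 1, z_2 = 3, w_2 = 3, h_2 = 2, x_3 = 2, y_3 = 5, r_3 = 1, x_4 = 5, y_4 = 5, r_4 = 2, x_5 = 2, y_5 = 1, z_5 = 7, d_5 = 3, h_5 = 1, x_6 = 4, y_6 = 3, r_6 = 2, h_6 = 4, x_7 = 3, y_7 = 3, z_7 = 7, w_7 = 1, h_7 = 2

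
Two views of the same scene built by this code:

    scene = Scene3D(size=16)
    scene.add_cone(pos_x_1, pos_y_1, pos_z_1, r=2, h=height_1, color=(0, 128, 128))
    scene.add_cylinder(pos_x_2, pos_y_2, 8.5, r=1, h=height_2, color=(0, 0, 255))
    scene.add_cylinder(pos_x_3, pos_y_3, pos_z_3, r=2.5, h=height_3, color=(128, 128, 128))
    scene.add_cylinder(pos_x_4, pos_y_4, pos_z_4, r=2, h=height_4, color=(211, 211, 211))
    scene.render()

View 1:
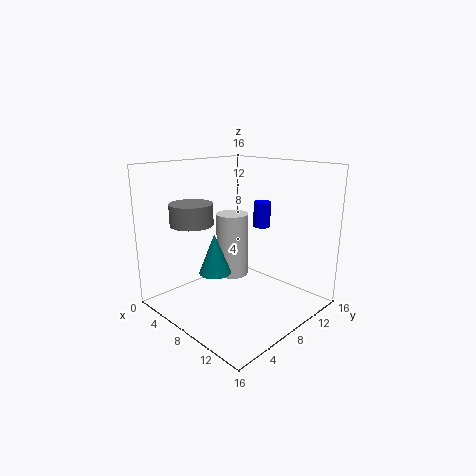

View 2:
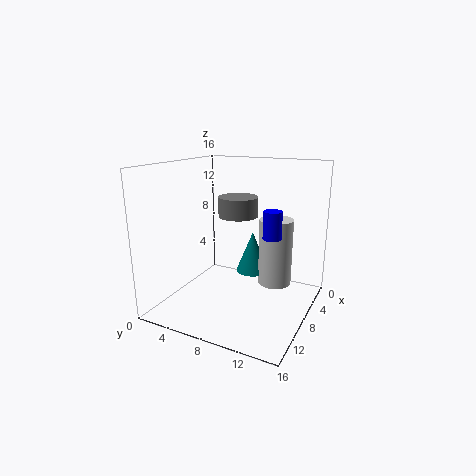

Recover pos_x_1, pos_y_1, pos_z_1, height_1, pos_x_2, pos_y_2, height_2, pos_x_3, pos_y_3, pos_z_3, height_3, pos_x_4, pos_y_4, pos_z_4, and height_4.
pos_x_1 = 4
pos_y_1 = 8
pos_z_1 = 2.5
height_1 = 5
pos_x_2 = 8
pos_y_2 = 12
height_2 = 3
pos_x_3 = 3
pos_y_3 = 5.5
pos_z_3 = 9
height_3 = 2.5
pos_x_4 = 4
pos_y_4 = 11
pos_z_4 = 1.5
height_4 = 8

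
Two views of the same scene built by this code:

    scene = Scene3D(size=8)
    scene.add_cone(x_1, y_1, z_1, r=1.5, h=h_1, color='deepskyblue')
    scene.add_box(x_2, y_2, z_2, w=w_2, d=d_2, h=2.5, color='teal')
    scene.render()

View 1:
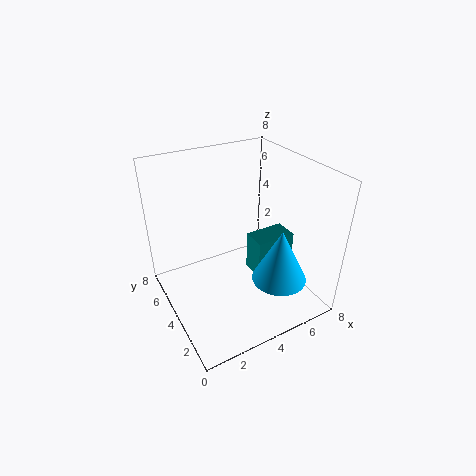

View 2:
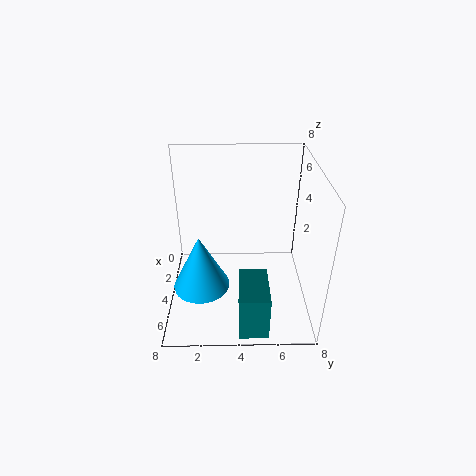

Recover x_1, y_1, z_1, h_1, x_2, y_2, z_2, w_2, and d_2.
x_1 = 5.5; y_1 = 2; z_1 = 2; h_1 = 3; x_2 = 5.5; y_2 = 4; z_2 = 0.5; w_2 = 2.5; d_2 = 1.5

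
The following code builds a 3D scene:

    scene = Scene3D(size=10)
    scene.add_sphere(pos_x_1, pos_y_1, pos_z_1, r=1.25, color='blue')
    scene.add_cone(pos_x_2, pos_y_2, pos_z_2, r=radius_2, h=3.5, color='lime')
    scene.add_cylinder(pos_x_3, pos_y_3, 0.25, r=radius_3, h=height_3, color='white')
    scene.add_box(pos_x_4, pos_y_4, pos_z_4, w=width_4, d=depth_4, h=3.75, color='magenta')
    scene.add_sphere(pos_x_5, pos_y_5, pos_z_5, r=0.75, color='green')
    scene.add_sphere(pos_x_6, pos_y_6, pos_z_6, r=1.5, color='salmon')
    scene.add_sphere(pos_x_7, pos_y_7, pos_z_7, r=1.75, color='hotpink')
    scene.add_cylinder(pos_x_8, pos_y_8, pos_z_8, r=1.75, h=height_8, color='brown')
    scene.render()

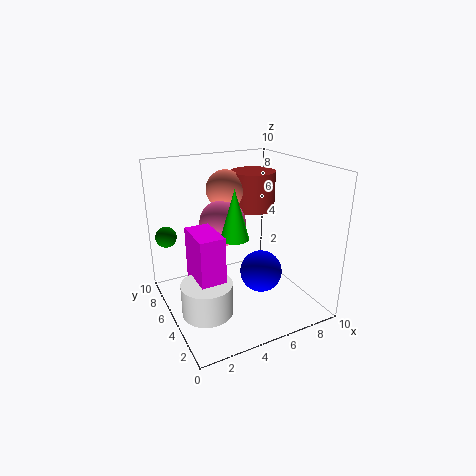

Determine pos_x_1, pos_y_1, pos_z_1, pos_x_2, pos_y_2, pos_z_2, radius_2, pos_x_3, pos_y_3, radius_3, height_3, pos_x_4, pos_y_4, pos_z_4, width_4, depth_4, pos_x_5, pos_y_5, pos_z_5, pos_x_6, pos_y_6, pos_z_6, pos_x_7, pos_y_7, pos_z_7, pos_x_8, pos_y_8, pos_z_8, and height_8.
pos_x_1 = 4.75
pos_y_1 = 1.5
pos_z_1 = 4.25
pos_x_2 = 4.75
pos_y_2 = 5
pos_z_2 = 5
radius_2 = 1
pos_x_3 = 2.25
pos_y_3 = 4.25
radius_3 = 1.75
height_3 = 2.25
pos_x_4 = 1.75
pos_y_4 = 3.75
pos_z_4 = 2
width_4 = 1.75
depth_4 = 3
pos_x_5 = 0.75
pos_y_5 = 8
pos_z_5 = 4.75
pos_x_6 = 5.75
pos_y_6 = 8.5
pos_z_6 = 7.5
pos_x_7 = 5
pos_y_7 = 7.5
pos_z_7 = 5.25
pos_x_8 = 8
pos_y_8 = 8.25
pos_z_8 = 5.75
height_8 = 3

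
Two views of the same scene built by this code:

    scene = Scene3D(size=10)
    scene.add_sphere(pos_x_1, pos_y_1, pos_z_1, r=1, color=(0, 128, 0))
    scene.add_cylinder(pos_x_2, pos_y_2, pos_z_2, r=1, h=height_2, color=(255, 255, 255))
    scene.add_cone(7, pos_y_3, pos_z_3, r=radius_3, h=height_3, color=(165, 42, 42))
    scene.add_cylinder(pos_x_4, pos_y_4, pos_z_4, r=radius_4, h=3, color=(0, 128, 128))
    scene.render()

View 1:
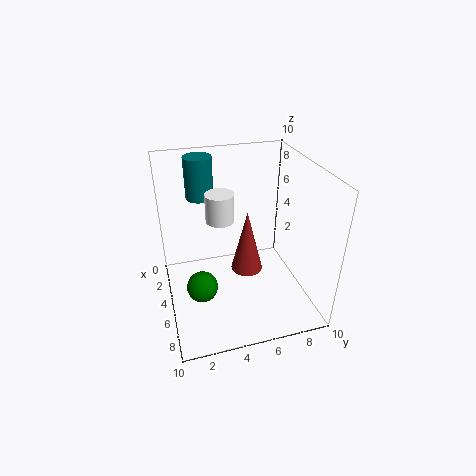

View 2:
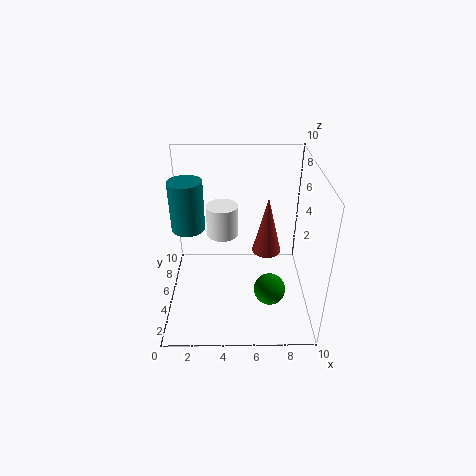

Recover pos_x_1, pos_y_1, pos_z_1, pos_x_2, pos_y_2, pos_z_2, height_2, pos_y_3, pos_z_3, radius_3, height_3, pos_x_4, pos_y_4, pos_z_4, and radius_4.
pos_x_1 = 7
pos_y_1 = 2
pos_z_1 = 3
pos_x_2 = 4
pos_y_2 = 4
pos_z_2 = 6
height_2 = 2
pos_y_3 = 5
pos_z_3 = 4
radius_3 = 1
height_3 = 4
pos_x_4 = 2
pos_y_4 = 3
pos_z_4 = 7
radius_4 = 1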